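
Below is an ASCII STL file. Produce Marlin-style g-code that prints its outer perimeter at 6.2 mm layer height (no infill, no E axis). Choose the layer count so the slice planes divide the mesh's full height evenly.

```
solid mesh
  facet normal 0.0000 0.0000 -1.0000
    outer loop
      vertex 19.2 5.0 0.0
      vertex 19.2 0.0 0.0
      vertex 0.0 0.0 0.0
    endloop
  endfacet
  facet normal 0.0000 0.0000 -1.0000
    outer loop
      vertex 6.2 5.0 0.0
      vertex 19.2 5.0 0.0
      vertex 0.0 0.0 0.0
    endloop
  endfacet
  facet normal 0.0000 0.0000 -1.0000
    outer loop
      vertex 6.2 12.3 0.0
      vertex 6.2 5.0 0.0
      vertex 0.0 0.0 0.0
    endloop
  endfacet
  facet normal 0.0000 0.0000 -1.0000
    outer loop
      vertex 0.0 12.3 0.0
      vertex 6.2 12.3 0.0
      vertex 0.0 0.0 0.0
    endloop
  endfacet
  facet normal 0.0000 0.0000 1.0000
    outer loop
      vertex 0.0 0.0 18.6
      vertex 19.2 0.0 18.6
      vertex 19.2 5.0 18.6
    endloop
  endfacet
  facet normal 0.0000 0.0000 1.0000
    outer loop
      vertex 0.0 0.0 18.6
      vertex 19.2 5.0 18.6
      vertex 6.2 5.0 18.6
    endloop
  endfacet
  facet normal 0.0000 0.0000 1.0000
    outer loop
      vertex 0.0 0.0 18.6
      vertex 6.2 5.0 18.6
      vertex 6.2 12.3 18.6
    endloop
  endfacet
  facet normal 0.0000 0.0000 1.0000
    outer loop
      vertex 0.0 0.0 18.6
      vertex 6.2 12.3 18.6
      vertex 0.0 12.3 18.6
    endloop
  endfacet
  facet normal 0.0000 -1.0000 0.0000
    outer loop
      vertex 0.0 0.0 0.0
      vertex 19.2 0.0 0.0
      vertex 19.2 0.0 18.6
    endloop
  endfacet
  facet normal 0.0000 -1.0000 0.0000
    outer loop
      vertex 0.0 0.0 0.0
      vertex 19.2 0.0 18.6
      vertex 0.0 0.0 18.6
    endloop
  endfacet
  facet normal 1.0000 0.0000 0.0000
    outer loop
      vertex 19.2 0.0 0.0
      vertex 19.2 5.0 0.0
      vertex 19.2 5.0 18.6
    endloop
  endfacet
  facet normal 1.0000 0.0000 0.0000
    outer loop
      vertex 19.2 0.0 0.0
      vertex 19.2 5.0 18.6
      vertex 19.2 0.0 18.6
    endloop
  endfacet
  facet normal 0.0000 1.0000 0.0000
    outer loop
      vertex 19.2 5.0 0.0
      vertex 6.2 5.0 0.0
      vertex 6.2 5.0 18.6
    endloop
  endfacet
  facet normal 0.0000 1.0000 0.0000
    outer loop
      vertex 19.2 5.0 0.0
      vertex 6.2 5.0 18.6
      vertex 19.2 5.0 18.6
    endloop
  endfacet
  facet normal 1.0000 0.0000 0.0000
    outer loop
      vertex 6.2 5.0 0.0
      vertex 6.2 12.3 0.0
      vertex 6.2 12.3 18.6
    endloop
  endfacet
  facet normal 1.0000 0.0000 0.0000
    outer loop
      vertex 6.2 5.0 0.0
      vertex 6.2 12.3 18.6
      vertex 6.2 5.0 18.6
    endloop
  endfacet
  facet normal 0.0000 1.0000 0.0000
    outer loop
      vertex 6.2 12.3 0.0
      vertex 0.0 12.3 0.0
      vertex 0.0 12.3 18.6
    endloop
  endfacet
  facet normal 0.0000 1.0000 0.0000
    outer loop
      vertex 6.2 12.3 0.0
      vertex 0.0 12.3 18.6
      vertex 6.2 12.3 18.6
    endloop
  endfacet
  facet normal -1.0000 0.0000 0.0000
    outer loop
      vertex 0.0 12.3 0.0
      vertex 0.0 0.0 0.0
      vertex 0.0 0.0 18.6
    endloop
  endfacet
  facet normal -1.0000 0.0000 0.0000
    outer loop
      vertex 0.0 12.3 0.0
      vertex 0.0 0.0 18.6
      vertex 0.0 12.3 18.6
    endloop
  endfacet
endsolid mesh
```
; perimeter-only toolpath
G21 ; units = mm
G90 ; absolute positioning
G28 ; home
; layer 1
G0 Z6.2
G0 X0.0 Y0.0
G1 X19.2 Y0.0
G1 X19.2 Y5.0
G1 X6.2 Y5.0
G1 X6.2 Y12.3
G1 X0.0 Y12.3
G1 X0.0 Y0.0
; layer 2
G0 Z12.4
G0 X0.0 Y0.0
G1 X19.2 Y0.0
G1 X19.2 Y5.0
G1 X6.2 Y5.0
G1 X6.2 Y12.3
G1 X0.0 Y12.3
G1 X0.0 Y0.0
; layer 3
G0 Z18.6
G0 X0.0 Y0.0
G1 X19.2 Y0.0
G1 X19.2 Y5.0
G1 X6.2 Y5.0
G1 X6.2 Y12.3
G1 X0.0 Y12.3
G1 X0.0 Y0.0
M2 ; end

The solid is an L-shaped prism: outer 19.2 × 12.3 mm, arm thicknesses ≈ 5 mm (horizontal) and 6.2 mm (vertical), extruded 18.6 mm in z. Slicing at Δz = 6.2 mm — 3 equal slices spanning the solid's height, so layer i sits at z = i·h/3 — gives 3 non-empty perimeters. Each is a 6-segment closed polygon; G0 lifts to the layer z and rapids to the start vertex, then G1 traces the edges.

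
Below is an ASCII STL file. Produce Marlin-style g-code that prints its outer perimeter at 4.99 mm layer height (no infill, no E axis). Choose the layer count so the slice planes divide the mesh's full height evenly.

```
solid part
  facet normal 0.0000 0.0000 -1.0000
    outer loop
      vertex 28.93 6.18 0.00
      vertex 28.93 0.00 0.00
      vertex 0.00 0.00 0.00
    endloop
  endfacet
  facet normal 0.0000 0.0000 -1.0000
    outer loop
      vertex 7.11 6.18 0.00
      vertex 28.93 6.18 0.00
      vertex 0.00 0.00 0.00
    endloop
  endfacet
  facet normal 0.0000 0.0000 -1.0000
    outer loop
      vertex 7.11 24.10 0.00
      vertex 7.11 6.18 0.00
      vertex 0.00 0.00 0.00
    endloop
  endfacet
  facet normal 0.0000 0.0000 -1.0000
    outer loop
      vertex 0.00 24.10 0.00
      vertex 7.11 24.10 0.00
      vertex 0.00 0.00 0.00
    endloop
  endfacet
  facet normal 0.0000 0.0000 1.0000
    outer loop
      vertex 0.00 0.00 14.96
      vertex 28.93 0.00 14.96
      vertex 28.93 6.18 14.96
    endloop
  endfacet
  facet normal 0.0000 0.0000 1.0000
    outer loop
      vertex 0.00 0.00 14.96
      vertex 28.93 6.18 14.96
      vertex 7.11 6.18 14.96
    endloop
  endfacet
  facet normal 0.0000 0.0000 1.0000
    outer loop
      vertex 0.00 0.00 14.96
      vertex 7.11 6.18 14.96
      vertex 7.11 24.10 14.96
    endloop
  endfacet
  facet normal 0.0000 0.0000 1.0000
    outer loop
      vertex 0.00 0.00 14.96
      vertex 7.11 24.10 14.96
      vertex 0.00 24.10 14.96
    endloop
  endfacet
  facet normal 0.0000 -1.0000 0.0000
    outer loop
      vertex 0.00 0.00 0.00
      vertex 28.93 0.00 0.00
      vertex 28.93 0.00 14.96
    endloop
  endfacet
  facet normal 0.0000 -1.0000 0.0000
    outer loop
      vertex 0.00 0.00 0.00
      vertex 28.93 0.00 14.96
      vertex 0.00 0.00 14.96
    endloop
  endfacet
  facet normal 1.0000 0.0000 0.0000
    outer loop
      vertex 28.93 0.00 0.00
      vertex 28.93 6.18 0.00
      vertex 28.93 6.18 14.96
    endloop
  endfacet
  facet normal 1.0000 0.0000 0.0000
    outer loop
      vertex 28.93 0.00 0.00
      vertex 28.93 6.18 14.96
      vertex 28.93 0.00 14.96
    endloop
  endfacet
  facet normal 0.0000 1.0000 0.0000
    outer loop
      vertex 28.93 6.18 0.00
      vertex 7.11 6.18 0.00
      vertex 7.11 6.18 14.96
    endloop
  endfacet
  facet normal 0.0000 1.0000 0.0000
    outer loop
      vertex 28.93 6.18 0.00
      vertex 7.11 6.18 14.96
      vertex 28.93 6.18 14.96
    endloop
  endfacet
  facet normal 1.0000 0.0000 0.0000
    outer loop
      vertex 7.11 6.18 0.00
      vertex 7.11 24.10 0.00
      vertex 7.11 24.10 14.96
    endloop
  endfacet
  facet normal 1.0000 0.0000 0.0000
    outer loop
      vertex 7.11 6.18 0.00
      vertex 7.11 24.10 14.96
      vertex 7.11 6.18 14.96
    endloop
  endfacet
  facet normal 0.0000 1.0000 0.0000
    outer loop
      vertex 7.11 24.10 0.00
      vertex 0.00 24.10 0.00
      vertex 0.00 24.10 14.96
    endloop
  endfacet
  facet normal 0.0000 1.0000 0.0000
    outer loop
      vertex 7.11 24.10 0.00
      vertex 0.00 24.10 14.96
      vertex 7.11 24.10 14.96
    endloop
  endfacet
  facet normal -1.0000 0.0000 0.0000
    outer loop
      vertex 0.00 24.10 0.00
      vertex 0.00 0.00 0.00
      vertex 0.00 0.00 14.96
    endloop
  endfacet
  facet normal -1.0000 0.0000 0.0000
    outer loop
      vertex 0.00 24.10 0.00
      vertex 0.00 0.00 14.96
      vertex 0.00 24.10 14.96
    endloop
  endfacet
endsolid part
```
; perimeter-only toolpath
G21 ; units = mm
G90 ; absolute positioning
G28 ; home
; layer 1
G0 Z4.99
G0 X0.00 Y0.00
G1 X28.93 Y0.00
G1 X28.93 Y6.18
G1 X7.11 Y6.18
G1 X7.11 Y24.10
G1 X0.00 Y24.10
G1 X0.00 Y0.00
; layer 2
G0 Z9.97
G0 X0.00 Y0.00
G1 X28.93 Y0.00
G1 X28.93 Y6.18
G1 X7.11 Y6.18
G1 X7.11 Y24.10
G1 X0.00 Y24.10
G1 X0.00 Y0.00
; layer 3
G0 Z14.96
G0 X0.00 Y0.00
G1 X28.93 Y0.00
G1 X28.93 Y6.18
G1 X7.11 Y6.18
G1 X7.11 Y24.10
G1 X0.00 Y24.10
G1 X0.00 Y0.00
M2 ; end

The solid is an L-shaped prism: outer 28.9 × 24.1 mm, arm thicknesses ≈ 6.18 mm (horizontal) and 7.11 mm (vertical), extruded 15 mm in z. Slicing at Δz = 4.99 mm — 3 equal slices spanning the solid's height, so layer i sits at z = i·h/3 — gives 3 non-empty perimeters. Each is a 6-segment closed polygon; G0 lifts to the layer z and rapids to the start vertex, then G1 traces the edges.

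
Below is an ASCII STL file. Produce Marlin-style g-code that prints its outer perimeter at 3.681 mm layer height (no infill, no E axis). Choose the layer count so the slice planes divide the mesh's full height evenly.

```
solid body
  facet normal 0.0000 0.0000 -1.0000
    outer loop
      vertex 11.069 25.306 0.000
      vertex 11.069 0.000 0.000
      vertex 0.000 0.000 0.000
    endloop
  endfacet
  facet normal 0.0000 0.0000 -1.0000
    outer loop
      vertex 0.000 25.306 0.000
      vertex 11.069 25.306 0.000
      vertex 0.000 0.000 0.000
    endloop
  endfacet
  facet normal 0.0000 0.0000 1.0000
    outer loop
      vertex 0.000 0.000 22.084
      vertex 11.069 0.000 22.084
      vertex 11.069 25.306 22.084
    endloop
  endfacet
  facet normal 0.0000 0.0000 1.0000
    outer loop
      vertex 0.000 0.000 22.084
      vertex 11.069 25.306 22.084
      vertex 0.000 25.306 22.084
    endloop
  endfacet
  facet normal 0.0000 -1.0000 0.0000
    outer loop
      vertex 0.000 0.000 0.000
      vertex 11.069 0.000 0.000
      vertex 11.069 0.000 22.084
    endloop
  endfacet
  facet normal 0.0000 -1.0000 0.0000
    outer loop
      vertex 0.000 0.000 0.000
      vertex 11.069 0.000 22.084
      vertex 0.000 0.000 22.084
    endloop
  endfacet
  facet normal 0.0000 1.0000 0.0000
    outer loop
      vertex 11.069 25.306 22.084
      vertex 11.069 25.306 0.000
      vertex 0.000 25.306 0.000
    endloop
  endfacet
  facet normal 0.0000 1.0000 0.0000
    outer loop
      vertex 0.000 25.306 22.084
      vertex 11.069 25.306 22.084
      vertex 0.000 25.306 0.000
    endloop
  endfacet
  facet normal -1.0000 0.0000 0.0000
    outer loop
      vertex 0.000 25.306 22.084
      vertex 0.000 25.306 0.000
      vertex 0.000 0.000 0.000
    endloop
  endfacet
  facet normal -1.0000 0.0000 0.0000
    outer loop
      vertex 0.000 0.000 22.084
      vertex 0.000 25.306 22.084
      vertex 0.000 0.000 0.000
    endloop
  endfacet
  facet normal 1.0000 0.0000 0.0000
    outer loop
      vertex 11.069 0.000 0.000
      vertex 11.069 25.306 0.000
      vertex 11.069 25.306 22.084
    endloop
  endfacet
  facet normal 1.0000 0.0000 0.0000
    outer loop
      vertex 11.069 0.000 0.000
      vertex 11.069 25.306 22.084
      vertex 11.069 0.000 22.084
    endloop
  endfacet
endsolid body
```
; perimeter-only toolpath
G21 ; units = mm
G90 ; absolute positioning
G28 ; home
; layer 1
G0 Z3.681
G0 X0.000 Y0.000
G1 X11.069 Y0.000
G1 X11.069 Y25.306
G1 X0.000 Y25.306
G1 X0.000 Y0.000
; layer 2
G0 Z7.361
G0 X0.000 Y0.000
G1 X11.069 Y0.000
G1 X11.069 Y25.306
G1 X0.000 Y25.306
G1 X0.000 Y0.000
; layer 3
G0 Z11.042
G0 X0.000 Y0.000
G1 X11.069 Y0.000
G1 X11.069 Y25.306
G1 X0.000 Y25.306
G1 X0.000 Y0.000
; layer 4
G0 Z14.723
G0 X0.000 Y0.000
G1 X11.069 Y0.000
G1 X11.069 Y25.306
G1 X0.000 Y25.306
G1 X0.000 Y0.000
; layer 5
G0 Z18.403
G0 X0.000 Y0.000
G1 X11.069 Y0.000
G1 X11.069 Y25.306
G1 X0.000 Y25.306
G1 X0.000 Y0.000
; layer 6
G0 Z22.084
G0 X0.000 Y0.000
G1 X11.069 Y0.000
G1 X11.069 Y25.306
G1 X0.000 Y25.306
G1 X0.000 Y0.000
M2 ; end

The solid is a rectangular box, roughly 11.1 × 25.3 mm footprint and 22.1 mm tall. Slicing at Δz = 3.681 mm — 6 equal slices spanning the solid's height, so layer i sits at z = i·h/6 — gives 6 non-empty perimeters. Each is a 4-segment closed polygon; G0 lifts to the layer z and rapids to the start vertex, then G1 traces the edges.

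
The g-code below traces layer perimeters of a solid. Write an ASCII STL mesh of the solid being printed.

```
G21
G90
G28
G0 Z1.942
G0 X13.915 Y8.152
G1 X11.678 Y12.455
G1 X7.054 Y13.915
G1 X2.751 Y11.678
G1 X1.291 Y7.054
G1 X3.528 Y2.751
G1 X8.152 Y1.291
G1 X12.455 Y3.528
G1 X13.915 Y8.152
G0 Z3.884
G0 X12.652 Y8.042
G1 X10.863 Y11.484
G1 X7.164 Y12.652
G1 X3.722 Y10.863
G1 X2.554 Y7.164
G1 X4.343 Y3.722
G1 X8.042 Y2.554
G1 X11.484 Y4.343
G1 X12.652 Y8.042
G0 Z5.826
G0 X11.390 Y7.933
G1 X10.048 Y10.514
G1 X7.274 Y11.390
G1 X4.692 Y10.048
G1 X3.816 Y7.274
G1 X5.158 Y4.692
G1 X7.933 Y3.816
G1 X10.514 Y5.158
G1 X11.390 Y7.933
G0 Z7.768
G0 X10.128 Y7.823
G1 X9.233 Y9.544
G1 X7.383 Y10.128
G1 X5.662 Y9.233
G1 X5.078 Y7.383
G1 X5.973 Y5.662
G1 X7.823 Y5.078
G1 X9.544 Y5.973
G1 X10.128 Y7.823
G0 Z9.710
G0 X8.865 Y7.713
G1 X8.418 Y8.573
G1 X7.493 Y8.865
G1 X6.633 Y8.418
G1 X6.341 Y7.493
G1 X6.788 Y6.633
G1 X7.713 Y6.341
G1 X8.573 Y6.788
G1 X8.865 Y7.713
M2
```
solid part
  facet normal 0.0000 0.0000 -1.0000
    outer loop
      vertex 6.944 15.177 0.000
      vertex 12.493 13.425 0.000
      vertex 15.177 8.262 0.000
    endloop
  endfacet
  facet normal 0.0000 0.0000 -1.0000
    outer loop
      vertex 1.781 12.493 0.000
      vertex 6.944 15.177 0.000
      vertex 15.177 8.262 0.000
    endloop
  endfacet
  facet normal 0.0000 0.0000 -1.0000
    outer loop
      vertex 0.029 6.944 0.000
      vertex 1.781 12.493 0.000
      vertex 15.177 8.262 0.000
    endloop
  endfacet
  facet normal 0.0000 0.0000 -1.0000
    outer loop
      vertex 2.713 1.781 0.000
      vertex 0.029 6.944 0.000
      vertex 15.177 8.262 0.000
    endloop
  endfacet
  facet normal 0.0000 0.0000 -1.0000
    outer loop
      vertex 8.262 0.029 0.000
      vertex 2.713 1.781 0.000
      vertex 15.177 8.262 0.000
    endloop
  endfacet
  facet normal 0.0000 0.0000 -1.0000
    outer loop
      vertex 13.425 2.713 0.000
      vertex 8.262 0.029 0.000
      vertex 15.177 8.262 0.000
    endloop
  endfacet
  facet normal 0.7599 0.3950 0.5163
    outer loop
      vertex 15.177 8.262 0.000
      vertex 12.493 13.425 0.000
      vertex 7.603 7.603 11.652
    endloop
  endfacet
  facet normal 0.2579 0.8167 0.5163
    outer loop
      vertex 12.493 13.425 0.000
      vertex 6.944 15.177 0.000
      vertex 7.603 7.603 11.652
    endloop
  endfacet
  facet normal -0.3950 0.7599 0.5163
    outer loop
      vertex 6.944 15.177 0.000
      vertex 1.781 12.493 0.000
      vertex 7.603 7.603 11.652
    endloop
  endfacet
  facet normal -0.8167 0.2579 0.5163
    outer loop
      vertex 1.781 12.493 0.000
      vertex 0.029 6.944 0.000
      vertex 7.603 7.603 11.652
    endloop
  endfacet
  facet normal -0.7599 -0.3950 0.5163
    outer loop
      vertex 0.029 6.944 0.000
      vertex 2.713 1.781 0.000
      vertex 7.603 7.603 11.652
    endloop
  endfacet
  facet normal -0.2579 -0.8167 0.5163
    outer loop
      vertex 2.713 1.781 0.000
      vertex 8.262 0.029 0.000
      vertex 7.603 7.603 11.652
    endloop
  endfacet
  facet normal 0.3950 -0.7599 0.5163
    outer loop
      vertex 8.262 0.029 0.000
      vertex 13.425 2.713 0.000
      vertex 7.603 7.603 11.652
    endloop
  endfacet
  facet normal 0.8167 -0.2579 0.5163
    outer loop
      vertex 13.425 2.713 0.000
      vertex 15.177 8.262 0.000
      vertex 7.603 7.603 11.652
    endloop
  endfacet
endsolid part

The G0 Z moves step by Δz≈1.942 mm. The G1 loops shrink linearly with z, so the solid tapers from its base footprint up to z≈11.7. Closing with a flat bottom cap and the tapered top and triangulating gives 14 facets — a regular 8-sided pyramid, base circumscribed radius ≈ 7.6 mm, apex at z ≈ 11.7 mm.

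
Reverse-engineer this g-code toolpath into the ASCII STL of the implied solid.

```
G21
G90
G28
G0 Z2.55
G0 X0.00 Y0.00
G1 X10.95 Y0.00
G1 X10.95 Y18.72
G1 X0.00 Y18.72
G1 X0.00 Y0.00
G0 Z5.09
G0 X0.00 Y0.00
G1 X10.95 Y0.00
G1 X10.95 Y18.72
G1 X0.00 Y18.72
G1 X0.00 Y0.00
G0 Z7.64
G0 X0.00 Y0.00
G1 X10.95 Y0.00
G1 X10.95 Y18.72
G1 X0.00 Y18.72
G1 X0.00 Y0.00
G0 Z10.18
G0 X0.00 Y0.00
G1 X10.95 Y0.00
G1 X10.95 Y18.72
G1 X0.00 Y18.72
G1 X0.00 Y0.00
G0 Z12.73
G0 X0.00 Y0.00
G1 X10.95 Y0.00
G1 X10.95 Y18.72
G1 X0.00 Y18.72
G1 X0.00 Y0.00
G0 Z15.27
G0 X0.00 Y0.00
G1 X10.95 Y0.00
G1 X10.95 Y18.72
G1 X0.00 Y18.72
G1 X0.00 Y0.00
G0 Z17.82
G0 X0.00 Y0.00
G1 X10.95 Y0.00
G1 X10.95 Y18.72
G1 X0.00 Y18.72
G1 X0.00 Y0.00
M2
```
solid part
  facet normal 0.0000 0.0000 -1.0000
    outer loop
      vertex 10.95 18.72 0.00
      vertex 10.95 0.00 0.00
      vertex 0.00 0.00 0.00
    endloop
  endfacet
  facet normal 0.0000 0.0000 -1.0000
    outer loop
      vertex 0.00 18.72 0.00
      vertex 10.95 18.72 0.00
      vertex 0.00 0.00 0.00
    endloop
  endfacet
  facet normal 0.0000 0.0000 1.0000
    outer loop
      vertex 0.00 0.00 17.82
      vertex 10.95 0.00 17.82
      vertex 10.95 18.72 17.82
    endloop
  endfacet
  facet normal 0.0000 0.0000 1.0000
    outer loop
      vertex 0.00 0.00 17.82
      vertex 10.95 18.72 17.82
      vertex 0.00 18.72 17.82
    endloop
  endfacet
  facet normal 0.0000 -1.0000 0.0000
    outer loop
      vertex 0.00 0.00 0.00
      vertex 10.95 0.00 0.00
      vertex 10.95 0.00 17.82
    endloop
  endfacet
  facet normal 0.0000 -1.0000 0.0000
    outer loop
      vertex 0.00 0.00 0.00
      vertex 10.95 0.00 17.82
      vertex 0.00 0.00 17.82
    endloop
  endfacet
  facet normal 0.0000 1.0000 0.0000
    outer loop
      vertex 10.95 18.72 17.82
      vertex 10.95 18.72 0.00
      vertex 0.00 18.72 0.00
    endloop
  endfacet
  facet normal 0.0000 1.0000 0.0000
    outer loop
      vertex 0.00 18.72 17.82
      vertex 10.95 18.72 17.82
      vertex 0.00 18.72 0.00
    endloop
  endfacet
  facet normal -1.0000 0.0000 0.0000
    outer loop
      vertex 0.00 18.72 17.82
      vertex 0.00 18.72 0.00
      vertex 0.00 0.00 0.00
    endloop
  endfacet
  facet normal -1.0000 0.0000 0.0000
    outer loop
      vertex 0.00 0.00 17.82
      vertex 0.00 18.72 17.82
      vertex 0.00 0.00 0.00
    endloop
  endfacet
  facet normal 1.0000 0.0000 0.0000
    outer loop
      vertex 10.95 0.00 0.00
      vertex 10.95 18.72 0.00
      vertex 10.95 18.72 17.82
    endloop
  endfacet
  facet normal 1.0000 0.0000 0.0000
    outer loop
      vertex 10.95 0.00 0.00
      vertex 10.95 18.72 17.82
      vertex 10.95 0.00 17.82
    endloop
  endfacet
endsolid part

The G0 Z moves step by Δz≈2.55 mm. Every layer's G1 loop is the same polygon, so the solid is a straight extrusion of it from z=0 to z≈17.8. Closing with flat bottom and top caps and triangulating gives 12 facets — a rectangular box, roughly 10.9 × 18.7 mm footprint and 17.8 mm tall.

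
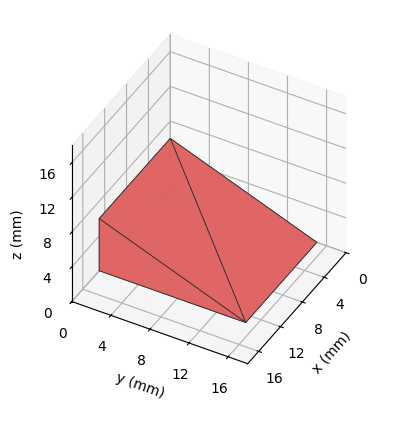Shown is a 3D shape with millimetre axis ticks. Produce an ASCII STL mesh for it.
Reading the render: the shape is a wedge (ramp): 13 × 15 mm base, rising to 6 mm along the y=0 edge and sloping linearly to z=0 at y=15 (dimensions read to the nearest mm from the axis ticks). For the STL, each face is triangulated and given an outward normal.

solid part
  facet normal 0.0000 0.0000 -1.0000
    outer loop
      vertex 13.00 15.00 0.00
      vertex 13.00 0.00 0.00
      vertex 0.00 0.00 0.00
    endloop
  endfacet
  facet normal 0.0000 0.0000 -1.0000
    outer loop
      vertex 0.00 15.00 0.00
      vertex 13.00 15.00 0.00
      vertex 0.00 0.00 0.00
    endloop
  endfacet
  facet normal 0.0000 -1.0000 0.0000
    outer loop
      vertex 0.00 0.00 0.00
      vertex 13.00 0.00 0.00
      vertex 13.00 0.00 6.00
    endloop
  endfacet
  facet normal 0.0000 -1.0000 0.0000
    outer loop
      vertex 0.00 0.00 0.00
      vertex 13.00 0.00 6.00
      vertex 0.00 0.00 6.00
    endloop
  endfacet
  facet normal 0.0000 0.3714 0.9285
    outer loop
      vertex 0.00 0.00 6.00
      vertex 13.00 0.00 6.00
      vertex 13.00 15.00 0.00
    endloop
  endfacet
  facet normal 0.0000 0.3714 0.9285
    outer loop
      vertex 0.00 0.00 6.00
      vertex 13.00 15.00 0.00
      vertex 0.00 15.00 0.00
    endloop
  endfacet
  facet normal -1.0000 0.0000 0.0000
    outer loop
      vertex 0.00 0.00 6.00
      vertex 0.00 15.00 0.00
      vertex 0.00 0.00 0.00
    endloop
  endfacet
  facet normal 1.0000 0.0000 0.0000
    outer loop
      vertex 13.00 0.00 0.00
      vertex 13.00 15.00 0.00
      vertex 13.00 0.00 6.00
    endloop
  endfacet
endsolid part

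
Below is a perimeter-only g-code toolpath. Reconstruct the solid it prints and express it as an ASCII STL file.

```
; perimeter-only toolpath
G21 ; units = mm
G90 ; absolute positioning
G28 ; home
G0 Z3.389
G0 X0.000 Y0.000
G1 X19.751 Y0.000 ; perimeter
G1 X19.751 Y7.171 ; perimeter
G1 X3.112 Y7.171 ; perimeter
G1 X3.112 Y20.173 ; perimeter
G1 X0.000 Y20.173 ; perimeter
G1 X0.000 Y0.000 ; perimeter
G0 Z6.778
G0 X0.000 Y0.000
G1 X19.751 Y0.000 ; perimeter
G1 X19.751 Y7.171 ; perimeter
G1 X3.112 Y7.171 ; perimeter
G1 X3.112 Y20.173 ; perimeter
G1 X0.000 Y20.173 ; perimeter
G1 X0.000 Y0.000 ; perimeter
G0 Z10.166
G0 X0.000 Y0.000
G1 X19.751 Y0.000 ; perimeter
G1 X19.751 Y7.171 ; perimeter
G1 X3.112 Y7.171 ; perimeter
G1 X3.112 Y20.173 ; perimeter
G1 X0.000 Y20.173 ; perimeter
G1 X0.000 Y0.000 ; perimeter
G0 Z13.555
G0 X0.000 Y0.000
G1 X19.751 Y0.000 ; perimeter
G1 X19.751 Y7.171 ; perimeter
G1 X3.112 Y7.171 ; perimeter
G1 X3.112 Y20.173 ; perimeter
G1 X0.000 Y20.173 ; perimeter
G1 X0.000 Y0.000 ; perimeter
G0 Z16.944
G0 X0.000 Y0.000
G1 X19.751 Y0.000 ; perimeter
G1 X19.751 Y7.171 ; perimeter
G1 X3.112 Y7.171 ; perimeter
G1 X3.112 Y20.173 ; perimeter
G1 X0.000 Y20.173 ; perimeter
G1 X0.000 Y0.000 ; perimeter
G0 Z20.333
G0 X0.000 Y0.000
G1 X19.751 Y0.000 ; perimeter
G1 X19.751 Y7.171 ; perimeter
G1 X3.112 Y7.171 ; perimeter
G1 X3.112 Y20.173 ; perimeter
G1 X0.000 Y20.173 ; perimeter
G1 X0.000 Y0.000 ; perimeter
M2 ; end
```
solid part
  facet normal 0.0000 0.0000 -1.0000
    outer loop
      vertex 19.751 7.171 0.000
      vertex 19.751 0.000 0.000
      vertex 0.000 0.000 0.000
    endloop
  endfacet
  facet normal 0.0000 0.0000 -1.0000
    outer loop
      vertex 3.112 7.171 0.000
      vertex 19.751 7.171 0.000
      vertex 0.000 0.000 0.000
    endloop
  endfacet
  facet normal 0.0000 0.0000 -1.0000
    outer loop
      vertex 3.112 20.173 0.000
      vertex 3.112 7.171 0.000
      vertex 0.000 0.000 0.000
    endloop
  endfacet
  facet normal 0.0000 0.0000 -1.0000
    outer loop
      vertex 0.000 20.173 0.000
      vertex 3.112 20.173 0.000
      vertex 0.000 0.000 0.000
    endloop
  endfacet
  facet normal 0.0000 0.0000 1.0000
    outer loop
      vertex 0.000 0.000 20.333
      vertex 19.751 0.000 20.333
      vertex 19.751 7.171 20.333
    endloop
  endfacet
  facet normal 0.0000 0.0000 1.0000
    outer loop
      vertex 0.000 0.000 20.333
      vertex 19.751 7.171 20.333
      vertex 3.112 7.171 20.333
    endloop
  endfacet
  facet normal 0.0000 0.0000 1.0000
    outer loop
      vertex 0.000 0.000 20.333
      vertex 3.112 7.171 20.333
      vertex 3.112 20.173 20.333
    endloop
  endfacet
  facet normal 0.0000 0.0000 1.0000
    outer loop
      vertex 0.000 0.000 20.333
      vertex 3.112 20.173 20.333
      vertex 0.000 20.173 20.333
    endloop
  endfacet
  facet normal 0.0000 -1.0000 0.0000
    outer loop
      vertex 0.000 0.000 0.000
      vertex 19.751 0.000 0.000
      vertex 19.751 0.000 20.333
    endloop
  endfacet
  facet normal 0.0000 -1.0000 0.0000
    outer loop
      vertex 0.000 0.000 0.000
      vertex 19.751 0.000 20.333
      vertex 0.000 0.000 20.333
    endloop
  endfacet
  facet normal 1.0000 0.0000 0.0000
    outer loop
      vertex 19.751 0.000 0.000
      vertex 19.751 7.171 0.000
      vertex 19.751 7.171 20.333
    endloop
  endfacet
  facet normal 1.0000 0.0000 0.0000
    outer loop
      vertex 19.751 0.000 0.000
      vertex 19.751 7.171 20.333
      vertex 19.751 0.000 20.333
    endloop
  endfacet
  facet normal 0.0000 1.0000 0.0000
    outer loop
      vertex 19.751 7.171 0.000
      vertex 3.112 7.171 0.000
      vertex 3.112 7.171 20.333
    endloop
  endfacet
  facet normal 0.0000 1.0000 0.0000
    outer loop
      vertex 19.751 7.171 0.000
      vertex 3.112 7.171 20.333
      vertex 19.751 7.171 20.333
    endloop
  endfacet
  facet normal 1.0000 0.0000 0.0000
    outer loop
      vertex 3.112 7.171 0.000
      vertex 3.112 20.173 0.000
      vertex 3.112 20.173 20.333
    endloop
  endfacet
  facet normal 1.0000 0.0000 0.0000
    outer loop
      vertex 3.112 7.171 0.000
      vertex 3.112 20.173 20.333
      vertex 3.112 7.171 20.333
    endloop
  endfacet
  facet normal 0.0000 1.0000 0.0000
    outer loop
      vertex 3.112 20.173 0.000
      vertex 0.000 20.173 0.000
      vertex 0.000 20.173 20.333
    endloop
  endfacet
  facet normal 0.0000 1.0000 0.0000
    outer loop
      vertex 3.112 20.173 0.000
      vertex 0.000 20.173 20.333
      vertex 3.112 20.173 20.333
    endloop
  endfacet
  facet normal -1.0000 0.0000 0.0000
    outer loop
      vertex 0.000 20.173 0.000
      vertex 0.000 0.000 0.000
      vertex 0.000 0.000 20.333
    endloop
  endfacet
  facet normal -1.0000 0.0000 0.0000
    outer loop
      vertex 0.000 20.173 0.000
      vertex 0.000 0.000 20.333
      vertex 0.000 20.173 20.333
    endloop
  endfacet
endsolid part

The G0 Z moves step by Δz≈3.389 mm. Every layer's G1 loop is the same polygon, so the solid is a straight extrusion of it from z=0 to z≈20.3. Closing with flat bottom and top caps and triangulating gives 20 facets — an L-shaped prism: outer 19.8 × 20.2 mm, arm thicknesses ≈ 7.17 mm (horizontal) and 3.11 mm (vertical), extruded 20.3 mm in z.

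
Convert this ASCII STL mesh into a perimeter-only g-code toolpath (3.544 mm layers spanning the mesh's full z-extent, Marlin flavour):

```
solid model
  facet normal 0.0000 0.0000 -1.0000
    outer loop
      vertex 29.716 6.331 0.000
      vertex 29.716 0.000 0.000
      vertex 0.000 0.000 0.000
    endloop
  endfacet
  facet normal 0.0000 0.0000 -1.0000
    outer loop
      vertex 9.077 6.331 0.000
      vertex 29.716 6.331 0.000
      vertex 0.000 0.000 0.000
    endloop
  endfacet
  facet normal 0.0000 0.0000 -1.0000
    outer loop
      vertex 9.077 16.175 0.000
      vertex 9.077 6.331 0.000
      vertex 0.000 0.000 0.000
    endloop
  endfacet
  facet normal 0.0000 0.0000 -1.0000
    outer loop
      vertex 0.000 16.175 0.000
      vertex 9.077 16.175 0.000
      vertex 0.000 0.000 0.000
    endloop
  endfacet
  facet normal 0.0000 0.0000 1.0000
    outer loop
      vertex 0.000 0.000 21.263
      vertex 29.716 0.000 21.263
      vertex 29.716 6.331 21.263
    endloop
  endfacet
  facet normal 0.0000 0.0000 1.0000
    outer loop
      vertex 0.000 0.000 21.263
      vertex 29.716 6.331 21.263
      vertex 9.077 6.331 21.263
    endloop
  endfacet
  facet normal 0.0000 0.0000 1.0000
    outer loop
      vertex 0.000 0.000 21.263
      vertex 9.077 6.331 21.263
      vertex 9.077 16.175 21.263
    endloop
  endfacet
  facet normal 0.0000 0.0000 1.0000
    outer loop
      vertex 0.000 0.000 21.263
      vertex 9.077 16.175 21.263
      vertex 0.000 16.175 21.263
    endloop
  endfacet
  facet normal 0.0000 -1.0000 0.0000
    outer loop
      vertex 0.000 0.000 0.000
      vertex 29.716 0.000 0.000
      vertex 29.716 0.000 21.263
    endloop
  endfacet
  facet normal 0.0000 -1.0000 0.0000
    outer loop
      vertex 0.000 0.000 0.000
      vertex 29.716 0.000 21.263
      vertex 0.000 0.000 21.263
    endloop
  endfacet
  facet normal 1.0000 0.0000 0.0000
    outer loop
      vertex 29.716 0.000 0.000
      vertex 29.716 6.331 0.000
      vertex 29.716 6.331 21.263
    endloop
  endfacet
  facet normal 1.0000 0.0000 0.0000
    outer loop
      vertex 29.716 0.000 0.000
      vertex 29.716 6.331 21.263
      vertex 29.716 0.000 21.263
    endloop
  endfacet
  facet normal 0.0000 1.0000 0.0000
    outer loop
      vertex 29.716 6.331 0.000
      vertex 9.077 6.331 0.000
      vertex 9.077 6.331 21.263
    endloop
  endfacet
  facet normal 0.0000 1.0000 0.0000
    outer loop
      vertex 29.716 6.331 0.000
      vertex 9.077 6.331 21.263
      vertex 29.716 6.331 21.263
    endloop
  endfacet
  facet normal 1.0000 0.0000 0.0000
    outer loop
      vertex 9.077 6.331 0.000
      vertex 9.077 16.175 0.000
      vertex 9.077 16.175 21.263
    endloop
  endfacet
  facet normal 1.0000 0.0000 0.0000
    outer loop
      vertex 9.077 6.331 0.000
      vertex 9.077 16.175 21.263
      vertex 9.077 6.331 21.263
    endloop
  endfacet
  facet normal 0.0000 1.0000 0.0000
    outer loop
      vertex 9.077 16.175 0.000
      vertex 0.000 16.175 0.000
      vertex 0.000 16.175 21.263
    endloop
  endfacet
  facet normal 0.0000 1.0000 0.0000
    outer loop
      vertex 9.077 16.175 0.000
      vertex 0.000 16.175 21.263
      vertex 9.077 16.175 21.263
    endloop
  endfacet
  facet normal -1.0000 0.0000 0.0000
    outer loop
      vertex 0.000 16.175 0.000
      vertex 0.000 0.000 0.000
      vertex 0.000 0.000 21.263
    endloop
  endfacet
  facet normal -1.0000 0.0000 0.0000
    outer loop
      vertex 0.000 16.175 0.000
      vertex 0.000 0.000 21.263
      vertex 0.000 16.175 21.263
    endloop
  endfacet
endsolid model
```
; perimeter-only toolpath
G21 ; units = mm
G90 ; absolute positioning
G28 ; home
; layer 1
G0 Z3.544
G0 X0.000 Y0.000
G1 X29.716 Y0.000
G1 X29.716 Y6.331
G1 X9.077 Y6.331
G1 X9.077 Y16.175
G1 X0.000 Y16.175
G1 X0.000 Y0.000
; layer 2
G0 Z7.088
G0 X0.000 Y0.000
G1 X29.716 Y0.000
G1 X29.716 Y6.331
G1 X9.077 Y6.331
G1 X9.077 Y16.175
G1 X0.000 Y16.175
G1 X0.000 Y0.000
; layer 3
G0 Z10.632
G0 X0.000 Y0.000
G1 X29.716 Y0.000
G1 X29.716 Y6.331
G1 X9.077 Y6.331
G1 X9.077 Y16.175
G1 X0.000 Y16.175
G1 X0.000 Y0.000
; layer 4
G0 Z14.175
G0 X0.000 Y0.000
G1 X29.716 Y0.000
G1 X29.716 Y6.331
G1 X9.077 Y6.331
G1 X9.077 Y16.175
G1 X0.000 Y16.175
G1 X0.000 Y0.000
; layer 5
G0 Z17.719
G0 X0.000 Y0.000
G1 X29.716 Y0.000
G1 X29.716 Y6.331
G1 X9.077 Y6.331
G1 X9.077 Y16.175
G1 X0.000 Y16.175
G1 X0.000 Y0.000
; layer 6
G0 Z21.263
G0 X0.000 Y0.000
G1 X29.716 Y0.000
G1 X29.716 Y6.331
G1 X9.077 Y6.331
G1 X9.077 Y16.175
G1 X0.000 Y16.175
G1 X0.000 Y0.000
M2 ; end

The solid is an L-shaped prism: outer 29.7 × 16.2 mm, arm thicknesses ≈ 6.33 mm (horizontal) and 9.08 mm (vertical), extruded 21.3 mm in z. Slicing at Δz = 3.544 mm — 6 equal slices spanning the solid's height, so layer i sits at z = i·h/6 — gives 6 non-empty perimeters. Each is a 6-segment closed polygon; G0 lifts to the layer z and rapids to the start vertex, then G1 traces the edges.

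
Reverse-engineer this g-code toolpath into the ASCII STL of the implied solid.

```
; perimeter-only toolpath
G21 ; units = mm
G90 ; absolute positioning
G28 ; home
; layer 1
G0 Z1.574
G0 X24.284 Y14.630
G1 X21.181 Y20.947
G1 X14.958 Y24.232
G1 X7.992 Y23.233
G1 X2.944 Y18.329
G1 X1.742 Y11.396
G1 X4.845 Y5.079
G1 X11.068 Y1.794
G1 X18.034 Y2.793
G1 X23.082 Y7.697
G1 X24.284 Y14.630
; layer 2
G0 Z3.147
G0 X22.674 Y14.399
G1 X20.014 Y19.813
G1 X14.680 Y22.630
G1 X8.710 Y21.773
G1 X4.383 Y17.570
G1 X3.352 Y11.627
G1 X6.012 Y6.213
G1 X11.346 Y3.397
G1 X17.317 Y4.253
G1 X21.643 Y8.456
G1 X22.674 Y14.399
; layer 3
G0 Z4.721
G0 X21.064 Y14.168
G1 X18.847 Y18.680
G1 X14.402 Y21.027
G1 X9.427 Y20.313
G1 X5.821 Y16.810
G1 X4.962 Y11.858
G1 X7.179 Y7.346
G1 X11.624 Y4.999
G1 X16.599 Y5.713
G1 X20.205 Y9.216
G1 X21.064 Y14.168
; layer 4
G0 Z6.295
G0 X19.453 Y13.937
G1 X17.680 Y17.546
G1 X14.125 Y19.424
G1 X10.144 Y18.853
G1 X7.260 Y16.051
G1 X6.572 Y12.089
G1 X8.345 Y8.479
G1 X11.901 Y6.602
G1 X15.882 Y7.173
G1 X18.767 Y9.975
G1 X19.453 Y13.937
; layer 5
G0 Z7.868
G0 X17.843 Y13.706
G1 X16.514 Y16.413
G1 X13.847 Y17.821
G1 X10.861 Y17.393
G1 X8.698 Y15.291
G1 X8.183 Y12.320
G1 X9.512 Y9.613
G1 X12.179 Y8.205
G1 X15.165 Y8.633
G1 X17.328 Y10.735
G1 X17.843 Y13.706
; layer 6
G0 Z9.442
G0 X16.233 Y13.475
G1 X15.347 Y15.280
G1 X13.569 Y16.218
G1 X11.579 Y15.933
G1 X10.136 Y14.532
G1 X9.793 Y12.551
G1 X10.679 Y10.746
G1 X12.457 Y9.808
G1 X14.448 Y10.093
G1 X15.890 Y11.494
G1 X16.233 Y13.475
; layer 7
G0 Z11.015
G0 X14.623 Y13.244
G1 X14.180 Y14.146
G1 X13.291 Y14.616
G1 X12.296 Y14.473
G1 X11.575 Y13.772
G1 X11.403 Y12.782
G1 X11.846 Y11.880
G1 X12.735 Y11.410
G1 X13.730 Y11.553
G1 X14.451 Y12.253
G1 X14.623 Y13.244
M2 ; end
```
solid part
  facet normal 0.0000 0.0000 -1.0000
    outer loop
      vertex 15.236 25.835 0.000
      vertex 22.348 22.080 0.000
      vertex 25.894 14.861 0.000
    endloop
  endfacet
  facet normal 0.0000 0.0000 -1.0000
    outer loop
      vertex 7.275 24.693 0.000
      vertex 15.236 25.835 0.000
      vertex 25.894 14.861 0.000
    endloop
  endfacet
  facet normal 0.0000 0.0000 -1.0000
    outer loop
      vertex 1.506 19.089 0.000
      vertex 7.275 24.693 0.000
      vertex 25.894 14.861 0.000
    endloop
  endfacet
  facet normal 0.0000 0.0000 -1.0000
    outer loop
      vertex 0.132 11.165 0.000
      vertex 1.506 19.089 0.000
      vertex 25.894 14.861 0.000
    endloop
  endfacet
  facet normal 0.0000 0.0000 -1.0000
    outer loop
      vertex 3.678 3.946 0.000
      vertex 0.132 11.165 0.000
      vertex 25.894 14.861 0.000
    endloop
  endfacet
  facet normal 0.0000 0.0000 -1.0000
    outer loop
      vertex 10.790 0.191 0.000
      vertex 3.678 3.946 0.000
      vertex 25.894 14.861 0.000
    endloop
  endfacet
  facet normal 0.0000 0.0000 -1.0000
    outer loop
      vertex 18.751 1.333 0.000
      vertex 10.790 0.191 0.000
      vertex 25.894 14.861 0.000
    endloop
  endfacet
  facet normal 0.0000 0.0000 -1.0000
    outer loop
      vertex 24.520 6.937 0.000
      vertex 18.751 1.333 0.000
      vertex 25.894 14.861 0.000
    endloop
  endfacet
  facet normal 0.6401 0.3144 0.7011
    outer loop
      vertex 25.894 14.861 0.000
      vertex 22.348 22.080 0.000
      vertex 13.013 13.013 12.589
    endloop
  endfacet
  facet normal 0.3329 0.6306 0.7011
    outer loop
      vertex 22.348 22.080 0.000
      vertex 15.236 25.835 0.000
      vertex 13.013 13.013 12.589
    endloop
  endfacet
  facet normal -0.1013 0.7059 0.7011
    outer loop
      vertex 15.236 25.835 0.000
      vertex 7.275 24.693 0.000
      vertex 13.013 13.013 12.589
    endloop
  endfacet
  facet normal -0.4969 0.5115 0.7010
    outer loop
      vertex 7.275 24.693 0.000
      vertex 1.506 19.089 0.000
      vertex 13.013 13.013 12.589
    endloop
  endfacet
  facet normal -0.7026 0.1218 0.7010
    outer loop
      vertex 1.506 19.089 0.000
      vertex 0.132 11.165 0.000
      vertex 13.013 13.013 12.589
    endloop
  endfacet
  facet normal -0.6401 -0.3144 0.7011
    outer loop
      vertex 0.132 11.165 0.000
      vertex 3.678 3.946 0.000
      vertex 13.013 13.013 12.589
    endloop
  endfacet
  facet normal -0.3329 -0.6306 0.7011
    outer loop
      vertex 3.678 3.946 0.000
      vertex 10.790 0.191 0.000
      vertex 13.013 13.013 12.589
    endloop
  endfacet
  facet normal 0.1013 -0.7059 0.7011
    outer loop
      vertex 10.790 0.191 0.000
      vertex 18.751 1.333 0.000
      vertex 13.013 13.013 12.589
    endloop
  endfacet
  facet normal 0.4969 -0.5115 0.7010
    outer loop
      vertex 18.751 1.333 0.000
      vertex 24.520 6.937 0.000
      vertex 13.013 13.013 12.589
    endloop
  endfacet
  facet normal 0.7026 -0.1218 0.7010
    outer loop
      vertex 24.520 6.937 0.000
      vertex 25.894 14.861 0.000
      vertex 13.013 13.013 12.589
    endloop
  endfacet
endsolid part

The G0 Z moves step by Δz≈1.574 mm. The G1 loops shrink linearly with z, so the solid tapers from its base footprint up to z≈12.6. Closing with a flat bottom cap and the tapered top and triangulating gives 18 facets — a regular 10-sided pyramid, base circumscribed radius ≈ 13 mm, apex at z ≈ 12.6 mm.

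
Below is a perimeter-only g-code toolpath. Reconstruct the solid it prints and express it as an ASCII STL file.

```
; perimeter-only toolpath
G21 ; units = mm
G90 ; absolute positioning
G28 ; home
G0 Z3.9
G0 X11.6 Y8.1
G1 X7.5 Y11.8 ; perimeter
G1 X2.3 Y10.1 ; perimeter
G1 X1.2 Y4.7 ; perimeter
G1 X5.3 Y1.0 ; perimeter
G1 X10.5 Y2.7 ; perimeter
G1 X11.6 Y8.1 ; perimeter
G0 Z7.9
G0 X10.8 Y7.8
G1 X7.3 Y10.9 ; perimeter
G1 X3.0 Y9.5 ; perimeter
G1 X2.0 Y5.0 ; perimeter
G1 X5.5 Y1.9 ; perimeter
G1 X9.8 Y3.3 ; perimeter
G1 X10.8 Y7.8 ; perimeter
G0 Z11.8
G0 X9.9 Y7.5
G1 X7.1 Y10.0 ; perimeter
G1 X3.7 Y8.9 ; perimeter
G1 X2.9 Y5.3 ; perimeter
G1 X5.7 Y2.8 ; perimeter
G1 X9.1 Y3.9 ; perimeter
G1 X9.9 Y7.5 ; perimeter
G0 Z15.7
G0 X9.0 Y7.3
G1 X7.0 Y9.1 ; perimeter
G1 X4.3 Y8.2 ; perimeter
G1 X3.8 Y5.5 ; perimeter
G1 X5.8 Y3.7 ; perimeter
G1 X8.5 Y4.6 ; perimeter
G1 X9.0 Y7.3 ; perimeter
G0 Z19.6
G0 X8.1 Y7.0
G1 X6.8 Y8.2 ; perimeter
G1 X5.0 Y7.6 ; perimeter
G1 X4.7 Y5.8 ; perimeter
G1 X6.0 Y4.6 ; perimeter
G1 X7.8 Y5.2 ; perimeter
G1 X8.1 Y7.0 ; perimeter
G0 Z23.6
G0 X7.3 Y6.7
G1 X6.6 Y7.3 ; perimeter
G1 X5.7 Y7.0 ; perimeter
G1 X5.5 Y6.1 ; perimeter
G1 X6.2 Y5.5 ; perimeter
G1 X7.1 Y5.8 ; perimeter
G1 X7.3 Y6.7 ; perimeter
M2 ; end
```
solid part
  facet normal 0.0000 0.0000 -1.0000
    outer loop
      vertex 1.6 10.7 0.0
      vertex 7.7 12.7 0.0
      vertex 12.5 8.4 0.0
    endloop
  endfacet
  facet normal 0.0000 0.0000 -1.0000
    outer loop
      vertex 0.3 4.4 0.0
      vertex 1.6 10.7 0.0
      vertex 12.5 8.4 0.0
    endloop
  endfacet
  facet normal 0.0000 0.0000 -1.0000
    outer loop
      vertex 5.1 0.1 0.0
      vertex 0.3 4.4 0.0
      vertex 12.5 8.4 0.0
    endloop
  endfacet
  facet normal 0.0000 0.0000 -1.0000
    outer loop
      vertex 11.2 2.1 0.0
      vertex 5.1 0.1 0.0
      vertex 12.5 8.4 0.0
    endloop
  endfacet
  facet normal 0.6540 0.7301 0.1982
    outer loop
      vertex 12.5 8.4 0.0
      vertex 7.7 12.7 0.0
      vertex 6.4 6.4 27.5
    endloop
  endfacet
  facet normal -0.3053 0.9312 0.1989
    outer loop
      vertex 7.7 12.7 0.0
      vertex 1.6 10.7 0.0
      vertex 6.4 6.4 27.5
    endloop
  endfacet
  facet normal -0.9599 0.1981 0.1985
    outer loop
      vertex 1.6 10.7 0.0
      vertex 0.3 4.4 0.0
      vertex 6.4 6.4 27.5
    endloop
  endfacet
  facet normal -0.6540 -0.7301 0.1982
    outer loop
      vertex 0.3 4.4 0.0
      vertex 5.1 0.1 0.0
      vertex 6.4 6.4 27.5
    endloop
  endfacet
  facet normal 0.3053 -0.9312 0.1989
    outer loop
      vertex 5.1 0.1 0.0
      vertex 11.2 2.1 0.0
      vertex 6.4 6.4 27.5
    endloop
  endfacet
  facet normal 0.9599 -0.1981 0.1985
    outer loop
      vertex 11.2 2.1 0.0
      vertex 12.5 8.4 0.0
      vertex 6.4 6.4 27.5
    endloop
  endfacet
endsolid part

The G0 Z moves step by Δz≈3.9 mm. The G1 loops shrink linearly with z, so the solid tapers from its base footprint up to z≈27.5. Closing with a flat bottom cap and the tapered top and triangulating gives 10 facets — a regular 6-sided pyramid, base circumscribed radius ≈ 6.4 mm, apex at z ≈ 27.5 mm.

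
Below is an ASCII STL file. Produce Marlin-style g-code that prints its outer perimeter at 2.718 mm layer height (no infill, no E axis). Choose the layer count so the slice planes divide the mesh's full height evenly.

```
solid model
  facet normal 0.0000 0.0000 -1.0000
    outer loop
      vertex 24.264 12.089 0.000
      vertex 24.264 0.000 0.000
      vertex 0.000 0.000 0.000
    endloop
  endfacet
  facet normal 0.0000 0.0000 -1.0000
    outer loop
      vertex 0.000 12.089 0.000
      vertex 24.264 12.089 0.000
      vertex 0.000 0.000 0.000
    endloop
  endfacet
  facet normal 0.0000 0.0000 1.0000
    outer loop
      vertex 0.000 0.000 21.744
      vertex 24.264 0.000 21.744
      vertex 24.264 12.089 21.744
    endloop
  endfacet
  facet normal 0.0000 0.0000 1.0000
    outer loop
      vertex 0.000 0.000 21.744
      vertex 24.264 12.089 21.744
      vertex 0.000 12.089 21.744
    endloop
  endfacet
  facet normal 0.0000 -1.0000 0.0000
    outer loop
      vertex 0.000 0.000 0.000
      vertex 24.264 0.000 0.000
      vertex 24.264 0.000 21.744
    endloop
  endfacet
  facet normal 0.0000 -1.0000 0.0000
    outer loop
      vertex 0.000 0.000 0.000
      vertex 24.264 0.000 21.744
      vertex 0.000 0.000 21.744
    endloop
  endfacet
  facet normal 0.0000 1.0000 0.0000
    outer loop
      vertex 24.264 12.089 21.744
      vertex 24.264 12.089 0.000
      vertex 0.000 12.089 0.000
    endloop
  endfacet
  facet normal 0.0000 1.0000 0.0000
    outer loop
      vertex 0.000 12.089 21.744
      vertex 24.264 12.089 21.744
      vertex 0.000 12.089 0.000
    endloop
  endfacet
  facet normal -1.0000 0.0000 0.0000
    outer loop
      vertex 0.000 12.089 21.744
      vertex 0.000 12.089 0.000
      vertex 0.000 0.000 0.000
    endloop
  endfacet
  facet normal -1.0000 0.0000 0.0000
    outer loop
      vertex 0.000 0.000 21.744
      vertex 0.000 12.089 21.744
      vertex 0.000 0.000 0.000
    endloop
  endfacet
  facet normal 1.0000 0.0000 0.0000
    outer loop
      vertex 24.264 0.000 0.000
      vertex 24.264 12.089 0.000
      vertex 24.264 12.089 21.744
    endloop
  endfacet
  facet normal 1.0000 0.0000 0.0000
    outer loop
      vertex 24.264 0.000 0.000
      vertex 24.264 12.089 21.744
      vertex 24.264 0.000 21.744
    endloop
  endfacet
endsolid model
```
; perimeter-only toolpath
G21 ; units = mm
G90 ; absolute positioning
G28 ; home
; layer 1
G0 Z2.718
G0 X0.000 Y0.000
G1 X24.264 Y0.000
G1 X24.264 Y12.089
G1 X0.000 Y12.089
G1 X0.000 Y0.000
; layer 2
G0 Z5.436
G0 X0.000 Y0.000
G1 X24.264 Y0.000
G1 X24.264 Y12.089
G1 X0.000 Y12.089
G1 X0.000 Y0.000
; layer 3
G0 Z8.154
G0 X0.000 Y0.000
G1 X24.264 Y0.000
G1 X24.264 Y12.089
G1 X0.000 Y12.089
G1 X0.000 Y0.000
; layer 4
G0 Z10.872
G0 X0.000 Y0.000
G1 X24.264 Y0.000
G1 X24.264 Y12.089
G1 X0.000 Y12.089
G1 X0.000 Y0.000
; layer 5
G0 Z13.590
G0 X0.000 Y0.000
G1 X24.264 Y0.000
G1 X24.264 Y12.089
G1 X0.000 Y12.089
G1 X0.000 Y0.000
; layer 6
G0 Z16.308
G0 X0.000 Y0.000
G1 X24.264 Y0.000
G1 X24.264 Y12.089
G1 X0.000 Y12.089
G1 X0.000 Y0.000
; layer 7
G0 Z19.026
G0 X0.000 Y0.000
G1 X24.264 Y0.000
G1 X24.264 Y12.089
G1 X0.000 Y12.089
G1 X0.000 Y0.000
; layer 8
G0 Z21.744
G0 X0.000 Y0.000
G1 X24.264 Y0.000
G1 X24.264 Y12.089
G1 X0.000 Y12.089
G1 X0.000 Y0.000
M2 ; end

The solid is a rectangular box, roughly 24.3 × 12.1 mm footprint and 21.7 mm tall. Slicing at Δz = 2.718 mm — 8 equal slices spanning the solid's height, so layer i sits at z = i·h/8 — gives 8 non-empty perimeters. Each is a 4-segment closed polygon; G0 lifts to the layer z and rapids to the start vertex, then G1 traces the edges.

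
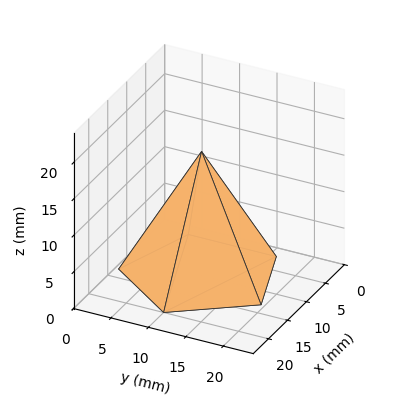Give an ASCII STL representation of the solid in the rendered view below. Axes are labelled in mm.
Reading the render: the shape is a regular 5-sided pyramid, base circumscribed radius ≈ 10 mm, apex at z ≈ 17 mm (dimensions read to the nearest mm from the axis ticks). For the STL, each face is triangulated and given an outward normal.

solid part
  facet normal 0.0000 0.0000 -1.0000
    outer loop
      vertex 1.910 15.878 0.000
      vertex 13.090 19.511 0.000
      vertex 20.000 10.000 0.000
    endloop
  endfacet
  facet normal 0.0000 0.0000 -1.0000
    outer loop
      vertex 1.910 4.122 0.000
      vertex 1.910 15.878 0.000
      vertex 20.000 10.000 0.000
    endloop
  endfacet
  facet normal 0.0000 0.0000 -1.0000
    outer loop
      vertex 13.090 0.489 0.000
      vertex 1.910 4.122 0.000
      vertex 20.000 10.000 0.000
    endloop
  endfacet
  facet normal 0.7305 0.5307 0.4297
    outer loop
      vertex 20.000 10.000 0.000
      vertex 13.090 19.511 0.000
      vertex 10.000 10.000 17.000
    endloop
  endfacet
  facet normal -0.2791 0.8588 0.4297
    outer loop
      vertex 13.090 19.511 0.000
      vertex 1.910 15.878 0.000
      vertex 10.000 10.000 17.000
    endloop
  endfacet
  facet normal -0.9030 0.0000 0.4297
    outer loop
      vertex 1.910 15.878 0.000
      vertex 1.910 4.122 0.000
      vertex 10.000 10.000 17.000
    endloop
  endfacet
  facet normal -0.2791 -0.8588 0.4297
    outer loop
      vertex 1.910 4.122 0.000
      vertex 13.090 0.489 0.000
      vertex 10.000 10.000 17.000
    endloop
  endfacet
  facet normal 0.7305 -0.5307 0.4297
    outer loop
      vertex 13.090 0.489 0.000
      vertex 20.000 10.000 0.000
      vertex 10.000 10.000 17.000
    endloop
  endfacet
endsolid part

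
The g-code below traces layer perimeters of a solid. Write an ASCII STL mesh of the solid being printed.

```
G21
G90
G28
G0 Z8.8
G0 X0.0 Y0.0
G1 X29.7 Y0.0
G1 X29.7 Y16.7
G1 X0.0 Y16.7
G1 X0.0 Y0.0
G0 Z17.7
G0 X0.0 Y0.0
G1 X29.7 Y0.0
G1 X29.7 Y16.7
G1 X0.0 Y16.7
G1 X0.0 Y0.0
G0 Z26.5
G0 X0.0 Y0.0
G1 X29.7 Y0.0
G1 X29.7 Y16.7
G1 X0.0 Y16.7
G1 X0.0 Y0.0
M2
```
solid part
  facet normal 0.0000 0.0000 -1.0000
    outer loop
      vertex 29.7 16.7 0.0
      vertex 29.7 0.0 0.0
      vertex 0.0 0.0 0.0
    endloop
  endfacet
  facet normal 0.0000 0.0000 -1.0000
    outer loop
      vertex 0.0 16.7 0.0
      vertex 29.7 16.7 0.0
      vertex 0.0 0.0 0.0
    endloop
  endfacet
  facet normal 0.0000 0.0000 1.0000
    outer loop
      vertex 0.0 0.0 26.5
      vertex 29.7 0.0 26.5
      vertex 29.7 16.7 26.5
    endloop
  endfacet
  facet normal 0.0000 0.0000 1.0000
    outer loop
      vertex 0.0 0.0 26.5
      vertex 29.7 16.7 26.5
      vertex 0.0 16.7 26.5
    endloop
  endfacet
  facet normal 0.0000 -1.0000 0.0000
    outer loop
      vertex 0.0 0.0 0.0
      vertex 29.7 0.0 0.0
      vertex 29.7 0.0 26.5
    endloop
  endfacet
  facet normal 0.0000 -1.0000 0.0000
    outer loop
      vertex 0.0 0.0 0.0
      vertex 29.7 0.0 26.5
      vertex 0.0 0.0 26.5
    endloop
  endfacet
  facet normal 0.0000 1.0000 0.0000
    outer loop
      vertex 29.7 16.7 26.5
      vertex 29.7 16.7 0.0
      vertex 0.0 16.7 0.0
    endloop
  endfacet
  facet normal 0.0000 1.0000 0.0000
    outer loop
      vertex 0.0 16.7 26.5
      vertex 29.7 16.7 26.5
      vertex 0.0 16.7 0.0
    endloop
  endfacet
  facet normal -1.0000 0.0000 0.0000
    outer loop
      vertex 0.0 16.7 26.5
      vertex 0.0 16.7 0.0
      vertex 0.0 0.0 0.0
    endloop
  endfacet
  facet normal -1.0000 0.0000 0.0000
    outer loop
      vertex 0.0 0.0 26.5
      vertex 0.0 16.7 26.5
      vertex 0.0 0.0 0.0
    endloop
  endfacet
  facet normal 1.0000 0.0000 0.0000
    outer loop
      vertex 29.7 0.0 0.0
      vertex 29.7 16.7 0.0
      vertex 29.7 16.7 26.5
    endloop
  endfacet
  facet normal 1.0000 0.0000 0.0000
    outer loop
      vertex 29.7 0.0 0.0
      vertex 29.7 16.7 26.5
      vertex 29.7 0.0 26.5
    endloop
  endfacet
endsolid part

The G0 Z moves step by Δz≈8.8 mm. Every layer's G1 loop is the same polygon, so the solid is a straight extrusion of it from z=0 to z≈26.5. Closing with flat bottom and top caps and triangulating gives 12 facets — a rectangular box, roughly 29.7 × 16.7 mm footprint and 26.5 mm tall.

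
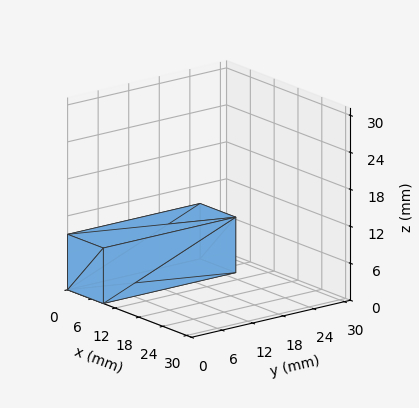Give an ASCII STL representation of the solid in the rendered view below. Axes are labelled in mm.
Reading the render: the shape is a rectangular box, roughly 9 × 26 mm footprint and 9 mm tall (dimensions read to the nearest mm from the axis ticks). For the STL, each face is triangulated and given an outward normal.

solid part
  facet normal 0.0000 0.0000 -1.0000
    outer loop
      vertex 9.0 26.0 0.0
      vertex 9.0 0.0 0.0
      vertex 0.0 0.0 0.0
    endloop
  endfacet
  facet normal 0.0000 0.0000 -1.0000
    outer loop
      vertex 0.0 26.0 0.0
      vertex 9.0 26.0 0.0
      vertex 0.0 0.0 0.0
    endloop
  endfacet
  facet normal 0.0000 0.0000 1.0000
    outer loop
      vertex 0.0 0.0 9.0
      vertex 9.0 0.0 9.0
      vertex 9.0 26.0 9.0
    endloop
  endfacet
  facet normal 0.0000 0.0000 1.0000
    outer loop
      vertex 0.0 0.0 9.0
      vertex 9.0 26.0 9.0
      vertex 0.0 26.0 9.0
    endloop
  endfacet
  facet normal 0.0000 -1.0000 0.0000
    outer loop
      vertex 0.0 0.0 0.0
      vertex 9.0 0.0 0.0
      vertex 9.0 0.0 9.0
    endloop
  endfacet
  facet normal 0.0000 -1.0000 0.0000
    outer loop
      vertex 0.0 0.0 0.0
      vertex 9.0 0.0 9.0
      vertex 0.0 0.0 9.0
    endloop
  endfacet
  facet normal 0.0000 1.0000 0.0000
    outer loop
      vertex 9.0 26.0 9.0
      vertex 9.0 26.0 0.0
      vertex 0.0 26.0 0.0
    endloop
  endfacet
  facet normal 0.0000 1.0000 0.0000
    outer loop
      vertex 0.0 26.0 9.0
      vertex 9.0 26.0 9.0
      vertex 0.0 26.0 0.0
    endloop
  endfacet
  facet normal -1.0000 0.0000 0.0000
    outer loop
      vertex 0.0 26.0 9.0
      vertex 0.0 26.0 0.0
      vertex 0.0 0.0 0.0
    endloop
  endfacet
  facet normal -1.0000 0.0000 0.0000
    outer loop
      vertex 0.0 0.0 9.0
      vertex 0.0 26.0 9.0
      vertex 0.0 0.0 0.0
    endloop
  endfacet
  facet normal 1.0000 0.0000 0.0000
    outer loop
      vertex 9.0 0.0 0.0
      vertex 9.0 26.0 0.0
      vertex 9.0 26.0 9.0
    endloop
  endfacet
  facet normal 1.0000 0.0000 0.0000
    outer loop
      vertex 9.0 0.0 0.0
      vertex 9.0 26.0 9.0
      vertex 9.0 0.0 9.0
    endloop
  endfacet
endsolid part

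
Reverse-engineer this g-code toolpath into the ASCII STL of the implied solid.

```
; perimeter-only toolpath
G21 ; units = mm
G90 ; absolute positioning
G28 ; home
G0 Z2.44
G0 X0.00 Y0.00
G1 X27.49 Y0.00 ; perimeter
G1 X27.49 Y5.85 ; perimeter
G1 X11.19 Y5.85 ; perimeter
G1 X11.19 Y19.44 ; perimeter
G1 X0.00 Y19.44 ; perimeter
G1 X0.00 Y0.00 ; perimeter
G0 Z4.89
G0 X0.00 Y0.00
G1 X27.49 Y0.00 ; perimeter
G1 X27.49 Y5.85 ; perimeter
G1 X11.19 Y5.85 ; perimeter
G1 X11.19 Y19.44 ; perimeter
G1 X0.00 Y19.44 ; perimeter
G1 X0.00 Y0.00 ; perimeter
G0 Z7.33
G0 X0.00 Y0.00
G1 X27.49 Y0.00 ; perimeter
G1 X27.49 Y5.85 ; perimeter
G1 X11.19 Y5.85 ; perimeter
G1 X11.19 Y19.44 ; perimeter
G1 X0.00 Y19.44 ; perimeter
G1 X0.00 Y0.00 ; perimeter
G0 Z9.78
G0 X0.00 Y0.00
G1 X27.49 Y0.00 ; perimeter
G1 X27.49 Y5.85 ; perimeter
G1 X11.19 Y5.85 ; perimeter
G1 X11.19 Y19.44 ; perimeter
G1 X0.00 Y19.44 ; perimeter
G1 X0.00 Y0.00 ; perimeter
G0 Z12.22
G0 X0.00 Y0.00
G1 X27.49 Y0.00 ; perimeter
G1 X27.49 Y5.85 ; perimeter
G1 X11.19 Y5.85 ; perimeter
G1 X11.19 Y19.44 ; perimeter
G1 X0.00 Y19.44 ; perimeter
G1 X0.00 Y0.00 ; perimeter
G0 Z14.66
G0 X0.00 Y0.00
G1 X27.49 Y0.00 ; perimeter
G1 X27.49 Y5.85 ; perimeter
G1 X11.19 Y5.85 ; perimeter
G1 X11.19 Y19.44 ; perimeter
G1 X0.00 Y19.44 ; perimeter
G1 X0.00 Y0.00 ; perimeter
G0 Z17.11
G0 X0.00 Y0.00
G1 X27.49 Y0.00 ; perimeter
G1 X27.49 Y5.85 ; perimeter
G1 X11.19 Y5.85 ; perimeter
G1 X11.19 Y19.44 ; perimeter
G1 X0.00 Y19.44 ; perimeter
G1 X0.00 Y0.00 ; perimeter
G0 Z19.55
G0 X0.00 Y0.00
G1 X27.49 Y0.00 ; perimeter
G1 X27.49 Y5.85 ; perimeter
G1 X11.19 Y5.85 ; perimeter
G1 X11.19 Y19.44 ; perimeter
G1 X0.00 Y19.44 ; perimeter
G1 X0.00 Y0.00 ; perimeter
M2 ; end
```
solid part
  facet normal 0.0000 0.0000 -1.0000
    outer loop
      vertex 27.49 5.85 0.00
      vertex 27.49 0.00 0.00
      vertex 0.00 0.00 0.00
    endloop
  endfacet
  facet normal 0.0000 0.0000 -1.0000
    outer loop
      vertex 11.19 5.85 0.00
      vertex 27.49 5.85 0.00
      vertex 0.00 0.00 0.00
    endloop
  endfacet
  facet normal 0.0000 0.0000 -1.0000
    outer loop
      vertex 11.19 19.44 0.00
      vertex 11.19 5.85 0.00
      vertex 0.00 0.00 0.00
    endloop
  endfacet
  facet normal 0.0000 0.0000 -1.0000
    outer loop
      vertex 0.00 19.44 0.00
      vertex 11.19 19.44 0.00
      vertex 0.00 0.00 0.00
    endloop
  endfacet
  facet normal 0.0000 0.0000 1.0000
    outer loop
      vertex 0.00 0.00 19.55
      vertex 27.49 0.00 19.55
      vertex 27.49 5.85 19.55
    endloop
  endfacet
  facet normal 0.0000 0.0000 1.0000
    outer loop
      vertex 0.00 0.00 19.55
      vertex 27.49 5.85 19.55
      vertex 11.19 5.85 19.55
    endloop
  endfacet
  facet normal 0.0000 0.0000 1.0000
    outer loop
      vertex 0.00 0.00 19.55
      vertex 11.19 5.85 19.55
      vertex 11.19 19.44 19.55
    endloop
  endfacet
  facet normal 0.0000 0.0000 1.0000
    outer loop
      vertex 0.00 0.00 19.55
      vertex 11.19 19.44 19.55
      vertex 0.00 19.44 19.55
    endloop
  endfacet
  facet normal 0.0000 -1.0000 0.0000
    outer loop
      vertex 0.00 0.00 0.00
      vertex 27.49 0.00 0.00
      vertex 27.49 0.00 19.55
    endloop
  endfacet
  facet normal 0.0000 -1.0000 0.0000
    outer loop
      vertex 0.00 0.00 0.00
      vertex 27.49 0.00 19.55
      vertex 0.00 0.00 19.55
    endloop
  endfacet
  facet normal 1.0000 0.0000 0.0000
    outer loop
      vertex 27.49 0.00 0.00
      vertex 27.49 5.85 0.00
      vertex 27.49 5.85 19.55
    endloop
  endfacet
  facet normal 1.0000 0.0000 0.0000
    outer loop
      vertex 27.49 0.00 0.00
      vertex 27.49 5.85 19.55
      vertex 27.49 0.00 19.55
    endloop
  endfacet
  facet normal 0.0000 1.0000 0.0000
    outer loop
      vertex 27.49 5.85 0.00
      vertex 11.19 5.85 0.00
      vertex 11.19 5.85 19.55
    endloop
  endfacet
  facet normal 0.0000 1.0000 0.0000
    outer loop
      vertex 27.49 5.85 0.00
      vertex 11.19 5.85 19.55
      vertex 27.49 5.85 19.55
    endloop
  endfacet
  facet normal 1.0000 0.0000 0.0000
    outer loop
      vertex 11.19 5.85 0.00
      vertex 11.19 19.44 0.00
      vertex 11.19 19.44 19.55
    endloop
  endfacet
  facet normal 1.0000 0.0000 0.0000
    outer loop
      vertex 11.19 5.85 0.00
      vertex 11.19 19.44 19.55
      vertex 11.19 5.85 19.55
    endloop
  endfacet
  facet normal 0.0000 1.0000 0.0000
    outer loop
      vertex 11.19 19.44 0.00
      vertex 0.00 19.44 0.00
      vertex 0.00 19.44 19.55
    endloop
  endfacet
  facet normal 0.0000 1.0000 0.0000
    outer loop
      vertex 11.19 19.44 0.00
      vertex 0.00 19.44 19.55
      vertex 11.19 19.44 19.55
    endloop
  endfacet
  facet normal -1.0000 0.0000 0.0000
    outer loop
      vertex 0.00 19.44 0.00
      vertex 0.00 0.00 0.00
      vertex 0.00 0.00 19.55
    endloop
  endfacet
  facet normal -1.0000 0.0000 0.0000
    outer loop
      vertex 0.00 19.44 0.00
      vertex 0.00 0.00 19.55
      vertex 0.00 19.44 19.55
    endloop
  endfacet
endsolid part

The G0 Z moves step by Δz≈2.44 mm. Every layer's G1 loop is the same polygon, so the solid is a straight extrusion of it from z=0 to z≈19.6. Closing with flat bottom and top caps and triangulating gives 20 facets — an L-shaped prism: outer 27.5 × 19.4 mm, arm thicknesses ≈ 5.85 mm (horizontal) and 11.2 mm (vertical), extruded 19.6 mm in z.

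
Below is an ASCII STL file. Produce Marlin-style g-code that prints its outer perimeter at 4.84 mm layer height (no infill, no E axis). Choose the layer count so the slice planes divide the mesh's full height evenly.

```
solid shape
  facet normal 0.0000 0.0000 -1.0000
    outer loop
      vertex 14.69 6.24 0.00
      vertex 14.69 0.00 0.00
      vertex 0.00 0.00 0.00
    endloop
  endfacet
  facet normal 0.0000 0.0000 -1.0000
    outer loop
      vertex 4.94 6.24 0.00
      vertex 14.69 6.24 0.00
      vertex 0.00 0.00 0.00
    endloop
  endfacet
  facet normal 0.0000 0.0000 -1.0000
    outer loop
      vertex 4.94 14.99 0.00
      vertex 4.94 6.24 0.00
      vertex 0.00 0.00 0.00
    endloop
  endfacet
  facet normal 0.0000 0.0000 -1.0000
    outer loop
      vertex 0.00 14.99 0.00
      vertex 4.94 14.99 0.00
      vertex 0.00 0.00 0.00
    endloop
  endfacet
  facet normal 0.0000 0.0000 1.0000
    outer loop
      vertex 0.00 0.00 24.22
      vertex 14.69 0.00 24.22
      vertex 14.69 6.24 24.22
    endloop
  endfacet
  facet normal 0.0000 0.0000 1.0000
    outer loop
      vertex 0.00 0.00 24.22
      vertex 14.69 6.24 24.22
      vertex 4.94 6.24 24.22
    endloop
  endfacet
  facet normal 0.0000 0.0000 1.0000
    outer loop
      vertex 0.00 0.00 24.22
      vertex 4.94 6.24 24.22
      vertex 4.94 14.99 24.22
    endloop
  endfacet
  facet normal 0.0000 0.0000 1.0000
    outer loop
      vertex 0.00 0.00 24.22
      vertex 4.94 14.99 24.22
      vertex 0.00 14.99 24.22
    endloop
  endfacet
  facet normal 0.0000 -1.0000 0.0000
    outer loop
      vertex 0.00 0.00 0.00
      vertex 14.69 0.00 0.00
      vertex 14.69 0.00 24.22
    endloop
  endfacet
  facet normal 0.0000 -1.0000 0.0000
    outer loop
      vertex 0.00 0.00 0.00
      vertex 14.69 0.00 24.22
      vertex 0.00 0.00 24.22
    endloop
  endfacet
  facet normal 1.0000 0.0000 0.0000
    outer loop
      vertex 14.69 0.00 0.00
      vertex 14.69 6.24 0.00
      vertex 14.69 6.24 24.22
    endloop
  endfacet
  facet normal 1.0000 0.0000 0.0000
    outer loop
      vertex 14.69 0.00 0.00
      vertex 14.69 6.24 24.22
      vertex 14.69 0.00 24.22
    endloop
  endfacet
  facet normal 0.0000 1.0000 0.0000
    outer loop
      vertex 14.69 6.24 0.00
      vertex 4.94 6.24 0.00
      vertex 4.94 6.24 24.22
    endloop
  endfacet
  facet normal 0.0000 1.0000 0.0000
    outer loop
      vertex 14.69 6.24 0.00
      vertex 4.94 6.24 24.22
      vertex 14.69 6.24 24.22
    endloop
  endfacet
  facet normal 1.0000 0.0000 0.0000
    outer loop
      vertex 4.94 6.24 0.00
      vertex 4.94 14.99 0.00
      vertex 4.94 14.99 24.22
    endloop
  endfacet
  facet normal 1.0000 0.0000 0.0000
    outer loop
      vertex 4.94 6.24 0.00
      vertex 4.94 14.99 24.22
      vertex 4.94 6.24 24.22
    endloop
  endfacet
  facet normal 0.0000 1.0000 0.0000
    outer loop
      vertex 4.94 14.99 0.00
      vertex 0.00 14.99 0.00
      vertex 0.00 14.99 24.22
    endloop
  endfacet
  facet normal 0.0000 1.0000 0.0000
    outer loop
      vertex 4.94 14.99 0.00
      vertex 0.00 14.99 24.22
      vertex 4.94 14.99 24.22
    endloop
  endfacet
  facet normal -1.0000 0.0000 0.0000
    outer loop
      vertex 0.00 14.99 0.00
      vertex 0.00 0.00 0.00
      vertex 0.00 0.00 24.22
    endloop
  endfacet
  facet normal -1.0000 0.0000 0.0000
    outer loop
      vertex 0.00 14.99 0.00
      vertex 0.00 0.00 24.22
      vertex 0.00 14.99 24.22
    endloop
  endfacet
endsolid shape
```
; perimeter-only toolpath
G21 ; units = mm
G90 ; absolute positioning
G28 ; home
; layer 1
G0 Z4.84
G0 X0.00 Y0.00
G1 X14.69 Y0.00
G1 X14.69 Y6.24
G1 X4.94 Y6.24
G1 X4.94 Y14.99
G1 X0.00 Y14.99
G1 X0.00 Y0.00
; layer 2
G0 Z9.69
G0 X0.00 Y0.00
G1 X14.69 Y0.00
G1 X14.69 Y6.24
G1 X4.94 Y6.24
G1 X4.94 Y14.99
G1 X0.00 Y14.99
G1 X0.00 Y0.00
; layer 3
G0 Z14.53
G0 X0.00 Y0.00
G1 X14.69 Y0.00
G1 X14.69 Y6.24
G1 X4.94 Y6.24
G1 X4.94 Y14.99
G1 X0.00 Y14.99
G1 X0.00 Y0.00
; layer 4
G0 Z19.38
G0 X0.00 Y0.00
G1 X14.69 Y0.00
G1 X14.69 Y6.24
G1 X4.94 Y6.24
G1 X4.94 Y14.99
G1 X0.00 Y14.99
G1 X0.00 Y0.00
; layer 5
G0 Z24.22
G0 X0.00 Y0.00
G1 X14.69 Y0.00
G1 X14.69 Y6.24
G1 X4.94 Y6.24
G1 X4.94 Y14.99
G1 X0.00 Y14.99
G1 X0.00 Y0.00
M2 ; end

The solid is an L-shaped prism: outer 14.7 × 15 mm, arm thicknesses ≈ 6.24 mm (horizontal) and 4.94 mm (vertical), extruded 24.2 mm in z. Slicing at Δz = 4.84 mm — 5 equal slices spanning the solid's height, so layer i sits at z = i·h/5 — gives 5 non-empty perimeters. Each is a 6-segment closed polygon; G0 lifts to the layer z and rapids to the start vertex, then G1 traces the edges.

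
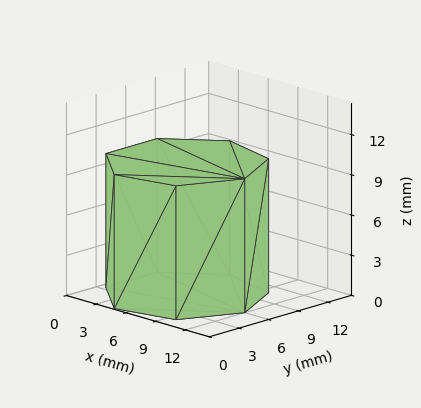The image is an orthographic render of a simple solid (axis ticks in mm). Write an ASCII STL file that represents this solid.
Reading the render: the shape is a regular 7-sided prism (a cylinder approximated with 7 flat sides), circumscribed radius ≈ 6 mm, height ≈ 10 mm (dimensions read to the nearest mm from the axis ticks). For the STL, each face is triangulated and given an outward normal.

solid part
  facet normal 0.0000 0.0000 -1.0000
    outer loop
      vertex 4.665 11.850 0.000
      vertex 9.741 10.691 0.000
      vertex 12.000 6.000 0.000
    endloop
  endfacet
  facet normal 0.0000 0.0000 -1.0000
    outer loop
      vertex 0.594 8.603 0.000
      vertex 4.665 11.850 0.000
      vertex 12.000 6.000 0.000
    endloop
  endfacet
  facet normal 0.0000 0.0000 -1.0000
    outer loop
      vertex 0.594 3.397 0.000
      vertex 0.594 8.603 0.000
      vertex 12.000 6.000 0.000
    endloop
  endfacet
  facet normal 0.0000 0.0000 -1.0000
    outer loop
      vertex 4.665 0.150 0.000
      vertex 0.594 3.397 0.000
      vertex 12.000 6.000 0.000
    endloop
  endfacet
  facet normal 0.0000 0.0000 -1.0000
    outer loop
      vertex 9.741 1.309 0.000
      vertex 4.665 0.150 0.000
      vertex 12.000 6.000 0.000
    endloop
  endfacet
  facet normal 0.0000 0.0000 1.0000
    outer loop
      vertex 12.000 6.000 10.000
      vertex 9.741 10.691 10.000
      vertex 4.665 11.850 10.000
    endloop
  endfacet
  facet normal 0.0000 0.0000 1.0000
    outer loop
      vertex 12.000 6.000 10.000
      vertex 4.665 11.850 10.000
      vertex 0.594 8.603 10.000
    endloop
  endfacet
  facet normal 0.0000 0.0000 1.0000
    outer loop
      vertex 12.000 6.000 10.000
      vertex 0.594 8.603 10.000
      vertex 0.594 3.397 10.000
    endloop
  endfacet
  facet normal 0.0000 0.0000 1.0000
    outer loop
      vertex 12.000 6.000 10.000
      vertex 0.594 3.397 10.000
      vertex 4.665 0.150 10.000
    endloop
  endfacet
  facet normal 0.0000 0.0000 1.0000
    outer loop
      vertex 12.000 6.000 10.000
      vertex 4.665 0.150 10.000
      vertex 9.741 1.309 10.000
    endloop
  endfacet
  facet normal 0.9010 0.4339 0.0000
    outer loop
      vertex 12.000 6.000 0.000
      vertex 9.741 10.691 0.000
      vertex 9.741 10.691 10.000
    endloop
  endfacet
  facet normal 0.9010 0.4339 0.0000
    outer loop
      vertex 12.000 6.000 0.000
      vertex 9.741 10.691 10.000
      vertex 12.000 6.000 10.000
    endloop
  endfacet
  facet normal 0.2226 0.9749 0.0000
    outer loop
      vertex 9.741 10.691 0.000
      vertex 4.665 11.850 0.000
      vertex 4.665 11.850 10.000
    endloop
  endfacet
  facet normal 0.2226 0.9749 0.0000
    outer loop
      vertex 9.741 10.691 0.000
      vertex 4.665 11.850 10.000
      vertex 9.741 10.691 10.000
    endloop
  endfacet
  facet normal -0.6235 0.7818 0.0000
    outer loop
      vertex 4.665 11.850 0.000
      vertex 0.594 8.603 0.000
      vertex 0.594 8.603 10.000
    endloop
  endfacet
  facet normal -0.6235 0.7818 0.0000
    outer loop
      vertex 4.665 11.850 0.000
      vertex 0.594 8.603 10.000
      vertex 4.665 11.850 10.000
    endloop
  endfacet
  facet normal -1.0000 0.0000 0.0000
    outer loop
      vertex 0.594 8.603 0.000
      vertex 0.594 3.397 0.000
      vertex 0.594 3.397 10.000
    endloop
  endfacet
  facet normal -1.0000 0.0000 0.0000
    outer loop
      vertex 0.594 8.603 0.000
      vertex 0.594 3.397 10.000
      vertex 0.594 8.603 10.000
    endloop
  endfacet
  facet normal -0.6235 -0.7818 0.0000
    outer loop
      vertex 0.594 3.397 0.000
      vertex 4.665 0.150 0.000
      vertex 4.665 0.150 10.000
    endloop
  endfacet
  facet normal -0.6235 -0.7818 0.0000
    outer loop
      vertex 0.594 3.397 0.000
      vertex 4.665 0.150 10.000
      vertex 0.594 3.397 10.000
    endloop
  endfacet
  facet normal 0.2226 -0.9749 0.0000
    outer loop
      vertex 4.665 0.150 0.000
      vertex 9.741 1.309 0.000
      vertex 9.741 1.309 10.000
    endloop
  endfacet
  facet normal 0.2226 -0.9749 0.0000
    outer loop
      vertex 4.665 0.150 0.000
      vertex 9.741 1.309 10.000
      vertex 4.665 0.150 10.000
    endloop
  endfacet
  facet normal 0.9010 -0.4339 0.0000
    outer loop
      vertex 9.741 1.309 0.000
      vertex 12.000 6.000 0.000
      vertex 12.000 6.000 10.000
    endloop
  endfacet
  facet normal 0.9010 -0.4339 0.0000
    outer loop
      vertex 9.741 1.309 0.000
      vertex 12.000 6.000 10.000
      vertex 9.741 1.309 10.000
    endloop
  endfacet
endsolid part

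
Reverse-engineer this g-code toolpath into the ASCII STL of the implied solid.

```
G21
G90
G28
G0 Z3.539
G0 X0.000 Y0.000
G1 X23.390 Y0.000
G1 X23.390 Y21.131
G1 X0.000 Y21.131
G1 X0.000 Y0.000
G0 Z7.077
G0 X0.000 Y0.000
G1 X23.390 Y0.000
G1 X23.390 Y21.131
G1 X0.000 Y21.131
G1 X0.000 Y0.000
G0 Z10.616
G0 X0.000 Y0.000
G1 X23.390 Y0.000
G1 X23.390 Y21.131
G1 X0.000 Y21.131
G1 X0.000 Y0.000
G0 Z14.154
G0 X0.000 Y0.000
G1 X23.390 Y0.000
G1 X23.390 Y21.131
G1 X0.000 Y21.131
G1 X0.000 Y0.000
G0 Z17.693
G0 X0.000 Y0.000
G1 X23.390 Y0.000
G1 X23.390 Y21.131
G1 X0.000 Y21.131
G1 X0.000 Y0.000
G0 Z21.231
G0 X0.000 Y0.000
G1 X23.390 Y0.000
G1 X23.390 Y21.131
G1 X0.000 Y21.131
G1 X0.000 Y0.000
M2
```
solid part
  facet normal 0.0000 0.0000 -1.0000
    outer loop
      vertex 23.390 21.131 0.000
      vertex 23.390 0.000 0.000
      vertex 0.000 0.000 0.000
    endloop
  endfacet
  facet normal 0.0000 0.0000 -1.0000
    outer loop
      vertex 0.000 21.131 0.000
      vertex 23.390 21.131 0.000
      vertex 0.000 0.000 0.000
    endloop
  endfacet
  facet normal 0.0000 0.0000 1.0000
    outer loop
      vertex 0.000 0.000 21.231
      vertex 23.390 0.000 21.231
      vertex 23.390 21.131 21.231
    endloop
  endfacet
  facet normal 0.0000 0.0000 1.0000
    outer loop
      vertex 0.000 0.000 21.231
      vertex 23.390 21.131 21.231
      vertex 0.000 21.131 21.231
    endloop
  endfacet
  facet normal 0.0000 -1.0000 0.0000
    outer loop
      vertex 0.000 0.000 0.000
      vertex 23.390 0.000 0.000
      vertex 23.390 0.000 21.231
    endloop
  endfacet
  facet normal 0.0000 -1.0000 0.0000
    outer loop
      vertex 0.000 0.000 0.000
      vertex 23.390 0.000 21.231
      vertex 0.000 0.000 21.231
    endloop
  endfacet
  facet normal 0.0000 1.0000 0.0000
    outer loop
      vertex 23.390 21.131 21.231
      vertex 23.390 21.131 0.000
      vertex 0.000 21.131 0.000
    endloop
  endfacet
  facet normal 0.0000 1.0000 0.0000
    outer loop
      vertex 0.000 21.131 21.231
      vertex 23.390 21.131 21.231
      vertex 0.000 21.131 0.000
    endloop
  endfacet
  facet normal -1.0000 0.0000 0.0000
    outer loop
      vertex 0.000 21.131 21.231
      vertex 0.000 21.131 0.000
      vertex 0.000 0.000 0.000
    endloop
  endfacet
  facet normal -1.0000 0.0000 0.0000
    outer loop
      vertex 0.000 0.000 21.231
      vertex 0.000 21.131 21.231
      vertex 0.000 0.000 0.000
    endloop
  endfacet
  facet normal 1.0000 0.0000 0.0000
    outer loop
      vertex 23.390 0.000 0.000
      vertex 23.390 21.131 0.000
      vertex 23.390 21.131 21.231
    endloop
  endfacet
  facet normal 1.0000 0.0000 0.0000
    outer loop
      vertex 23.390 0.000 0.000
      vertex 23.390 21.131 21.231
      vertex 23.390 0.000 21.231
    endloop
  endfacet
endsolid part

The G0 Z moves step by Δz≈3.539 mm. Every layer's G1 loop is the same polygon, so the solid is a straight extrusion of it from z=0 to z≈21.2. Closing with flat bottom and top caps and triangulating gives 12 facets — a rectangular box, roughly 23.4 × 21.1 mm footprint and 21.2 mm tall.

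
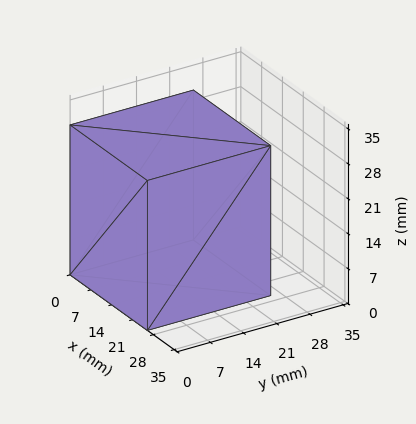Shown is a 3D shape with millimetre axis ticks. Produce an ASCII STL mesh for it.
Reading the render: the shape is a rectangular box, roughly 26 × 26 mm footprint and 30 mm tall (dimensions read to the nearest mm from the axis ticks). For the STL, each face is triangulated and given an outward normal.

solid part
  facet normal 0.0000 0.0000 -1.0000
    outer loop
      vertex 26.00 26.00 0.00
      vertex 26.00 0.00 0.00
      vertex 0.00 0.00 0.00
    endloop
  endfacet
  facet normal 0.0000 0.0000 -1.0000
    outer loop
      vertex 0.00 26.00 0.00
      vertex 26.00 26.00 0.00
      vertex 0.00 0.00 0.00
    endloop
  endfacet
  facet normal 0.0000 0.0000 1.0000
    outer loop
      vertex 0.00 0.00 30.00
      vertex 26.00 0.00 30.00
      vertex 26.00 26.00 30.00
    endloop
  endfacet
  facet normal 0.0000 0.0000 1.0000
    outer loop
      vertex 0.00 0.00 30.00
      vertex 26.00 26.00 30.00
      vertex 0.00 26.00 30.00
    endloop
  endfacet
  facet normal 0.0000 -1.0000 0.0000
    outer loop
      vertex 0.00 0.00 0.00
      vertex 26.00 0.00 0.00
      vertex 26.00 0.00 30.00
    endloop
  endfacet
  facet normal 0.0000 -1.0000 0.0000
    outer loop
      vertex 0.00 0.00 0.00
      vertex 26.00 0.00 30.00
      vertex 0.00 0.00 30.00
    endloop
  endfacet
  facet normal 0.0000 1.0000 0.0000
    outer loop
      vertex 26.00 26.00 30.00
      vertex 26.00 26.00 0.00
      vertex 0.00 26.00 0.00
    endloop
  endfacet
  facet normal 0.0000 1.0000 0.0000
    outer loop
      vertex 0.00 26.00 30.00
      vertex 26.00 26.00 30.00
      vertex 0.00 26.00 0.00
    endloop
  endfacet
  facet normal -1.0000 0.0000 0.0000
    outer loop
      vertex 0.00 26.00 30.00
      vertex 0.00 26.00 0.00
      vertex 0.00 0.00 0.00
    endloop
  endfacet
  facet normal -1.0000 0.0000 0.0000
    outer loop
      vertex 0.00 0.00 30.00
      vertex 0.00 26.00 30.00
      vertex 0.00 0.00 0.00
    endloop
  endfacet
  facet normal 1.0000 0.0000 0.0000
    outer loop
      vertex 26.00 0.00 0.00
      vertex 26.00 26.00 0.00
      vertex 26.00 26.00 30.00
    endloop
  endfacet
  facet normal 1.0000 0.0000 0.0000
    outer loop
      vertex 26.00 0.00 0.00
      vertex 26.00 26.00 30.00
      vertex 26.00 0.00 30.00
    endloop
  endfacet
endsolid part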